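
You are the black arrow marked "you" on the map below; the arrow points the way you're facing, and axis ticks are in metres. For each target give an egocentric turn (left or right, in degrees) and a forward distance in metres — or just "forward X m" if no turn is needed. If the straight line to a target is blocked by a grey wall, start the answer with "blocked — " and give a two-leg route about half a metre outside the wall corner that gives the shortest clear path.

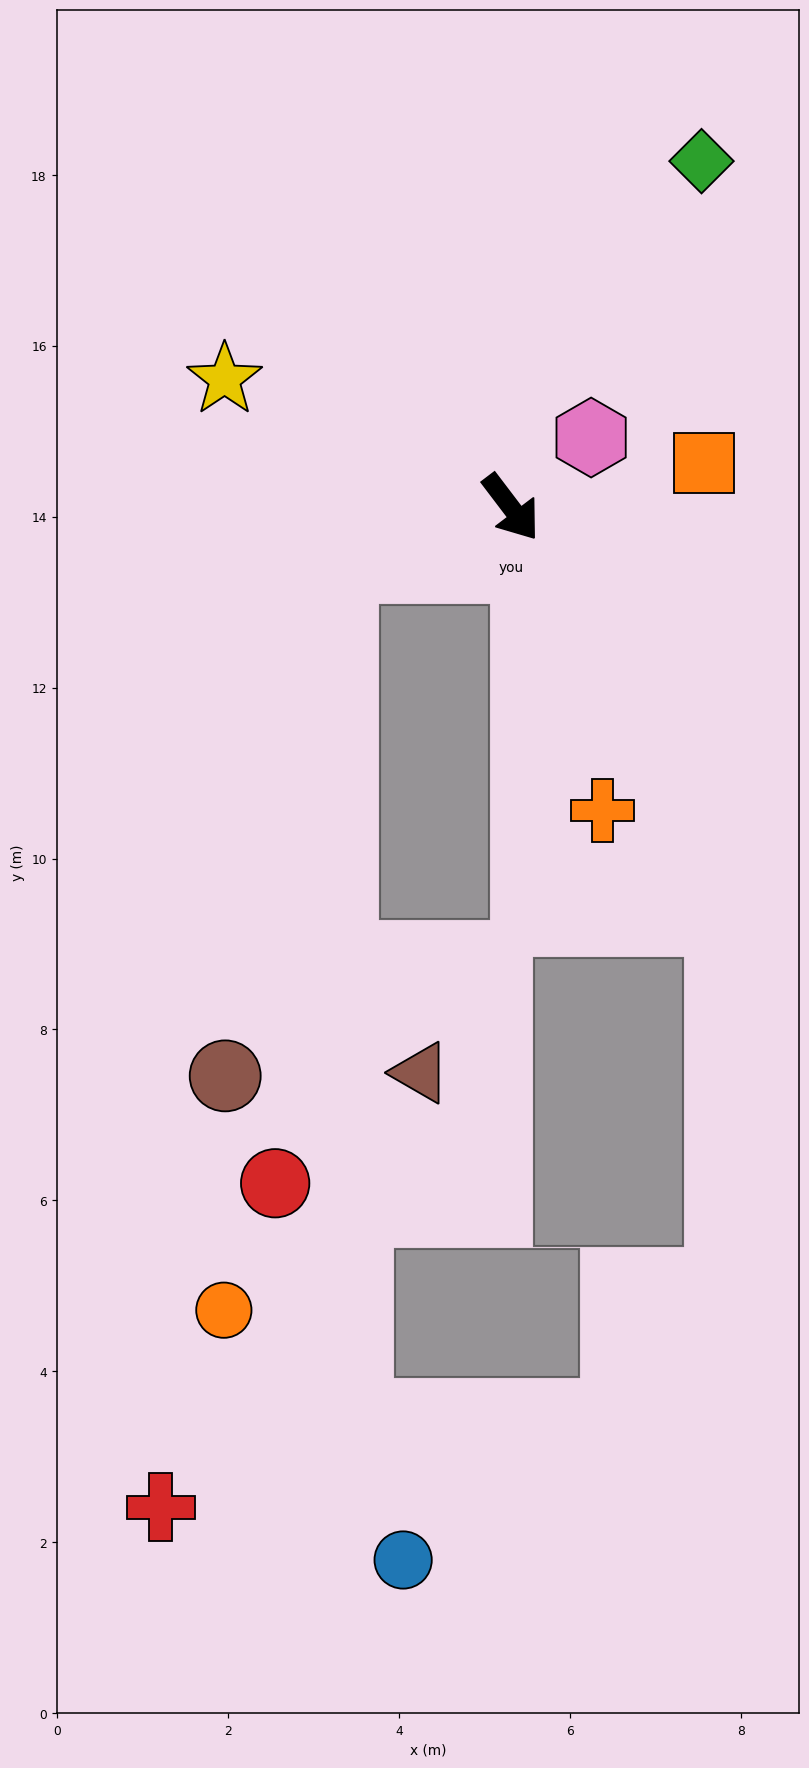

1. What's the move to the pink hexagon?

turn left 94°, forward 1.2 m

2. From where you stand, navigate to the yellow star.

turn right 151°, forward 3.7 m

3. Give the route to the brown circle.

blocked — turn right 108°, forward 2.1 m, then turn left 58°, forward 6.1 m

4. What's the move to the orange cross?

turn right 20°, forward 3.7 m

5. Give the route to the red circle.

blocked — turn right 108°, forward 2.1 m, then turn left 65°, forward 7.3 m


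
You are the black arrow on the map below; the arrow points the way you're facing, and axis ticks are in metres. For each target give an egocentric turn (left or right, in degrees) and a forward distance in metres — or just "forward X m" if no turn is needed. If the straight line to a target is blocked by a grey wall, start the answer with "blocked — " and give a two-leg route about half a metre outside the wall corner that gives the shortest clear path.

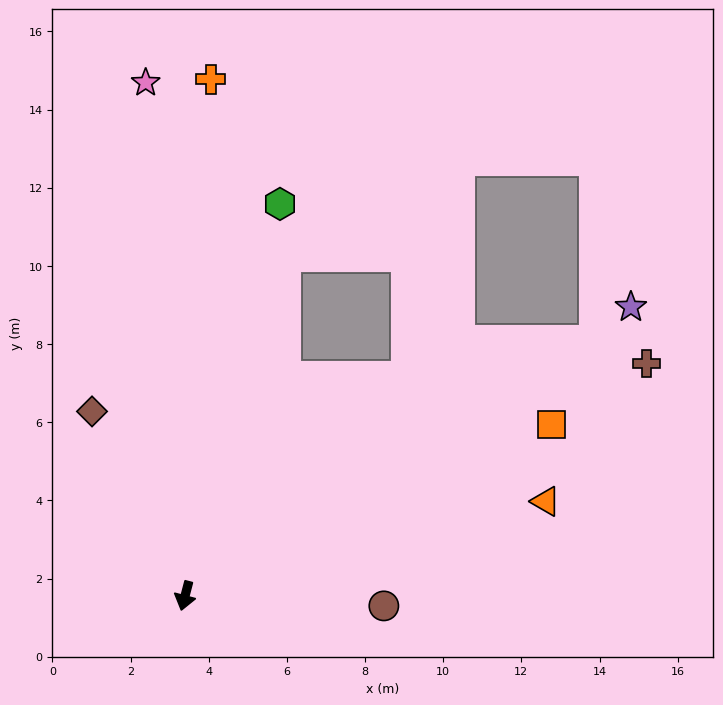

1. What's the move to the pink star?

turn right 161°, forward 13.2 m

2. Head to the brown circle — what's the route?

turn left 102°, forward 5.1 m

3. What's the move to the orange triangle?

turn left 119°, forward 9.5 m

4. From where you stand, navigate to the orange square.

turn left 130°, forward 10.4 m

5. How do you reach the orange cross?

turn right 168°, forward 13.2 m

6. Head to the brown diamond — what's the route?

turn right 139°, forward 5.3 m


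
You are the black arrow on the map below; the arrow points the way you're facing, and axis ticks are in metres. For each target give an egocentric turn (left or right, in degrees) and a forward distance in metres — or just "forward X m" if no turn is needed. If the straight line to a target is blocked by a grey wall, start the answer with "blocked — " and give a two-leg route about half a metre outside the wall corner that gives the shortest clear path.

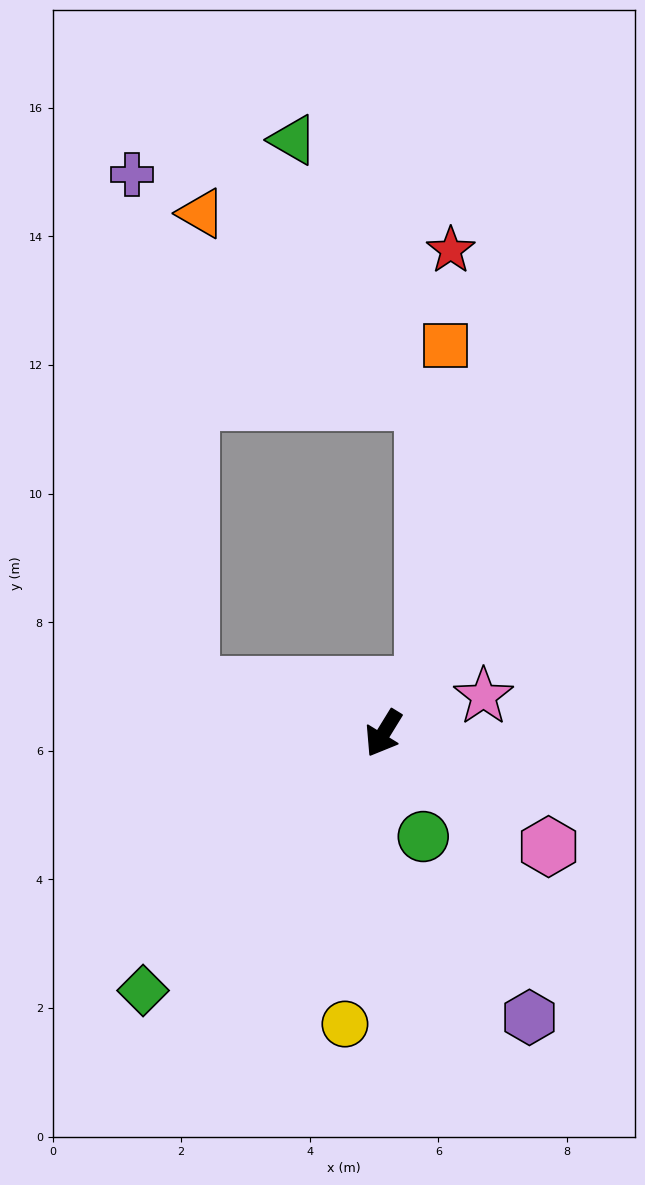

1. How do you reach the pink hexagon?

turn left 87°, forward 3.1 m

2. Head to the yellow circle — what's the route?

turn left 24°, forward 4.6 m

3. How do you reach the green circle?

turn left 53°, forward 1.7 m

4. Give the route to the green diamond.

turn right 12°, forward 5.5 m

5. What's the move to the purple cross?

blocked — turn right 73°, forward 3.1 m, then turn right 69°, forward 8.0 m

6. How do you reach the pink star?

turn left 142°, forward 1.7 m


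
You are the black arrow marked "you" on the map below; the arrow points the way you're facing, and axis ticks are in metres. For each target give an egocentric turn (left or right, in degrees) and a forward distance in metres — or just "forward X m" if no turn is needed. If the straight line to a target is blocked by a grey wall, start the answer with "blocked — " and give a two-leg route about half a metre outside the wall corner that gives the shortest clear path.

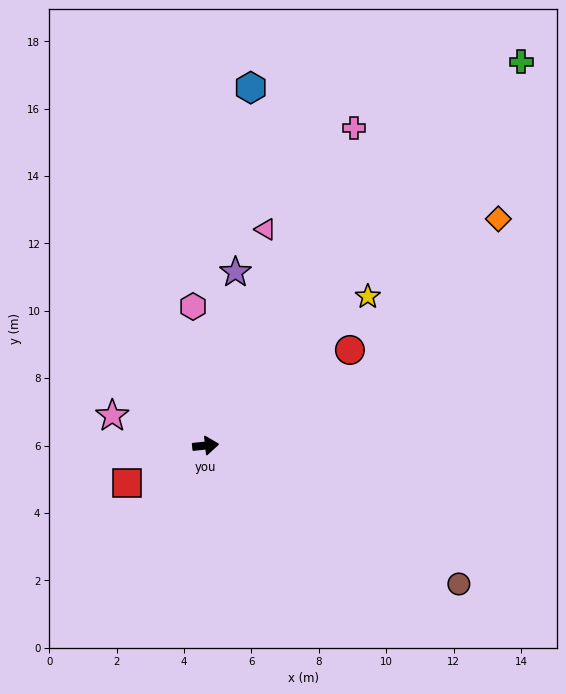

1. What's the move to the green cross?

turn left 44°, forward 14.8 m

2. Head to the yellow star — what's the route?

turn left 36°, forward 6.5 m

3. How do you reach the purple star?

turn left 74°, forward 5.2 m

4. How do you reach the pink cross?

turn left 59°, forward 10.4 m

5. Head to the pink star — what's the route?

turn left 156°, forward 2.9 m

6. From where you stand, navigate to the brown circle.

turn right 35°, forward 8.6 m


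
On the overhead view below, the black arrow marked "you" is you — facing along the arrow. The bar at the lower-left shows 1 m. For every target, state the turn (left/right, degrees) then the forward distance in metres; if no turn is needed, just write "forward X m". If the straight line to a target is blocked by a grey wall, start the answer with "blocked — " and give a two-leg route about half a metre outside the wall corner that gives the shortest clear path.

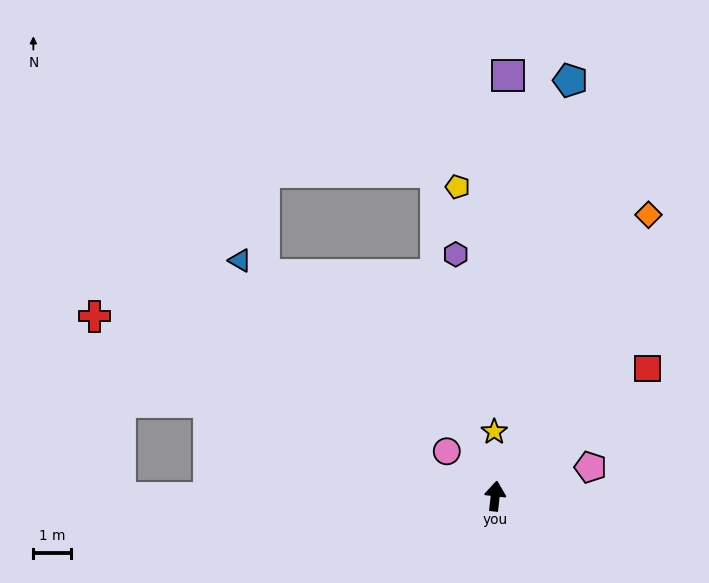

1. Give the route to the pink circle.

turn left 54°, forward 1.8 m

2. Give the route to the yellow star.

turn left 7°, forward 1.7 m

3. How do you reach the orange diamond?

turn right 22°, forward 8.6 m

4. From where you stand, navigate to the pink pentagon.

turn right 67°, forward 2.7 m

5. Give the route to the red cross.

turn left 72°, forward 11.8 m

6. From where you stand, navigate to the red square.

turn right 44°, forward 5.3 m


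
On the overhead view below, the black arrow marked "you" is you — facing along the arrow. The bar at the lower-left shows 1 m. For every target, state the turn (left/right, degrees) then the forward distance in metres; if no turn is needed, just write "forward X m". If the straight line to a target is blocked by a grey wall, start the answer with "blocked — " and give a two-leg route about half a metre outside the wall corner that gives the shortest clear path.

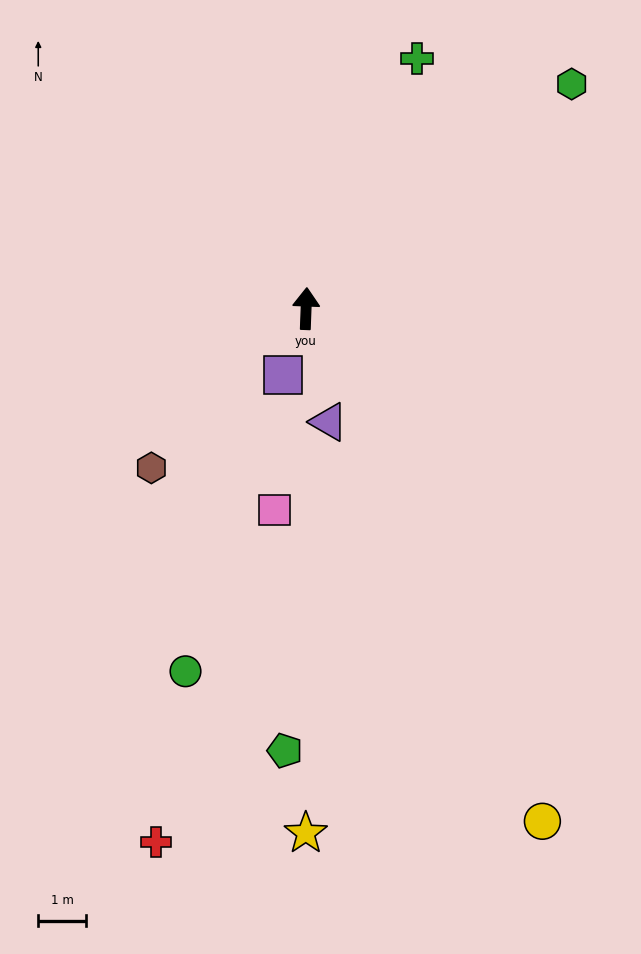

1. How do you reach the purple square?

turn left 163°, forward 1.5 m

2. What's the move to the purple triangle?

turn right 167°, forward 2.4 m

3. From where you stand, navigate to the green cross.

turn right 22°, forward 5.7 m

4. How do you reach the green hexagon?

turn right 48°, forward 7.3 m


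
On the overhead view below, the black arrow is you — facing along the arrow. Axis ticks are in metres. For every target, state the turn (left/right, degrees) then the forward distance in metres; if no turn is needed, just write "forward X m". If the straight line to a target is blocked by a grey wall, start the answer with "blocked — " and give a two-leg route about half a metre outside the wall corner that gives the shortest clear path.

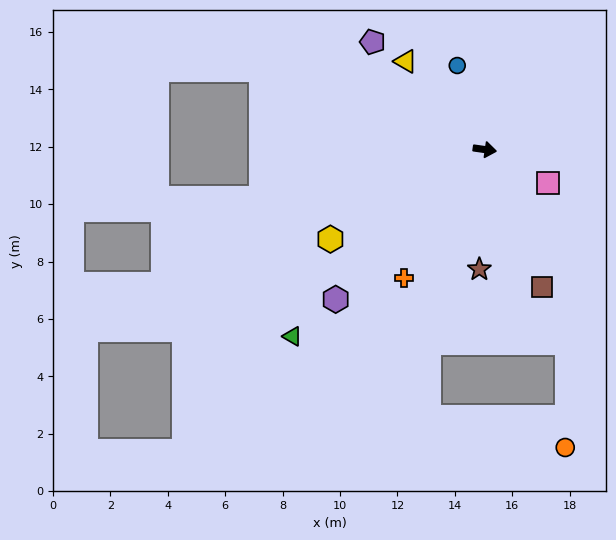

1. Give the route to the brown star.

turn right 84°, forward 4.2 m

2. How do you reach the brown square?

turn right 59°, forward 5.2 m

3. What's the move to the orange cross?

turn right 114°, forward 5.3 m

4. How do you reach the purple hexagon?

turn right 127°, forward 7.4 m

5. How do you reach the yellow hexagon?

turn right 142°, forward 6.2 m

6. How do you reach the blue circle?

turn left 116°, forward 3.1 m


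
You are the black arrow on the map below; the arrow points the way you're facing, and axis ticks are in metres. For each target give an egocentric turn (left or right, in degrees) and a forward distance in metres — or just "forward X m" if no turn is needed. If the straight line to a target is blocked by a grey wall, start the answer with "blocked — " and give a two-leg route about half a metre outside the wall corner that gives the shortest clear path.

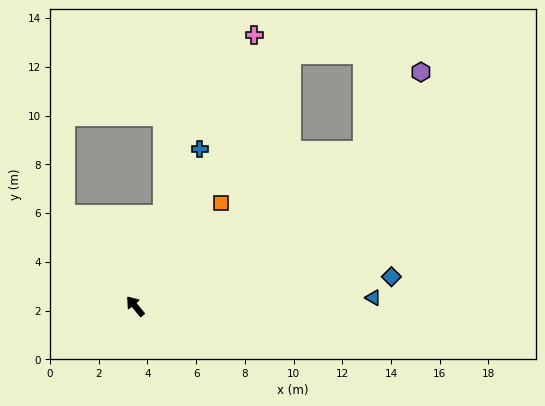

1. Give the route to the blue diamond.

turn right 123°, forward 10.6 m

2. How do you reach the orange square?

turn right 79°, forward 5.5 m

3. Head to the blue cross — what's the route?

turn right 62°, forward 7.0 m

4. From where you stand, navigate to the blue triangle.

turn right 127°, forward 9.8 m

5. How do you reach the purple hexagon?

blocked — turn right 95°, forward 11.3 m, then turn left 19°, forward 4.0 m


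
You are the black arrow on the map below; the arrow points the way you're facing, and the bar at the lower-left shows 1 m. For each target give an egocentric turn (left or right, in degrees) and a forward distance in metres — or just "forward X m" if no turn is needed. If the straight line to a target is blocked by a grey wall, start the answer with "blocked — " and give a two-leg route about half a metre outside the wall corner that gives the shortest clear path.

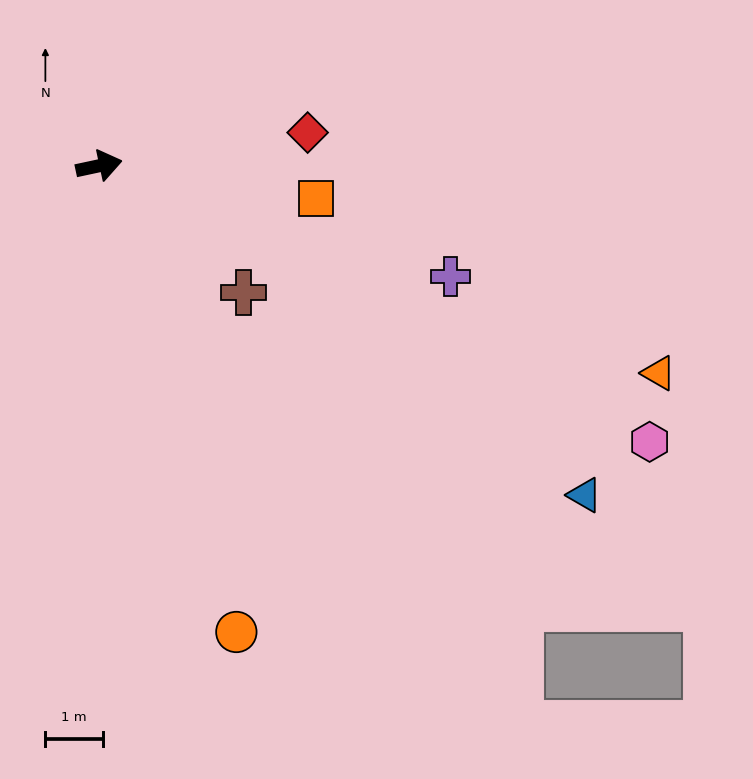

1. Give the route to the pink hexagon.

turn right 39°, forward 10.6 m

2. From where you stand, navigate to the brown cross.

turn right 53°, forward 3.3 m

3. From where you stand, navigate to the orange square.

turn right 21°, forward 3.8 m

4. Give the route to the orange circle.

turn right 86°, forward 8.4 m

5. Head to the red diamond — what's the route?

turn right 3°, forward 3.7 m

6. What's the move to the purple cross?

turn right 30°, forward 6.4 m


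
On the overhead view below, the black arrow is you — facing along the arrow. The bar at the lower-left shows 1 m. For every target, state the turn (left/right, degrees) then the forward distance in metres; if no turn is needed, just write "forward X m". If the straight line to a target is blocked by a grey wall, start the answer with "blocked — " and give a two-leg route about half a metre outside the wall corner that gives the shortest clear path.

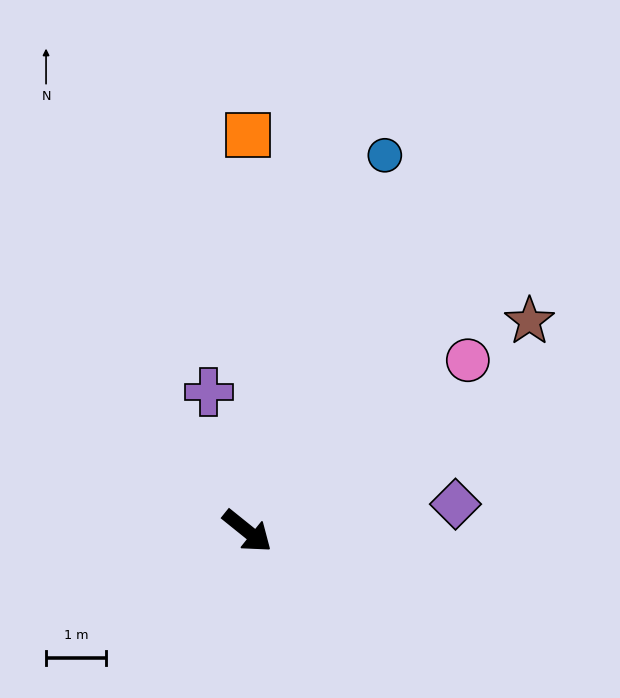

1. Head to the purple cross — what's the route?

turn left 144°, forward 2.4 m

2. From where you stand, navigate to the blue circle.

turn left 109°, forward 6.7 m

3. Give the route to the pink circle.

turn left 77°, forward 4.7 m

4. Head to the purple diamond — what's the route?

turn left 46°, forward 3.5 m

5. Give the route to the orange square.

turn left 129°, forward 6.6 m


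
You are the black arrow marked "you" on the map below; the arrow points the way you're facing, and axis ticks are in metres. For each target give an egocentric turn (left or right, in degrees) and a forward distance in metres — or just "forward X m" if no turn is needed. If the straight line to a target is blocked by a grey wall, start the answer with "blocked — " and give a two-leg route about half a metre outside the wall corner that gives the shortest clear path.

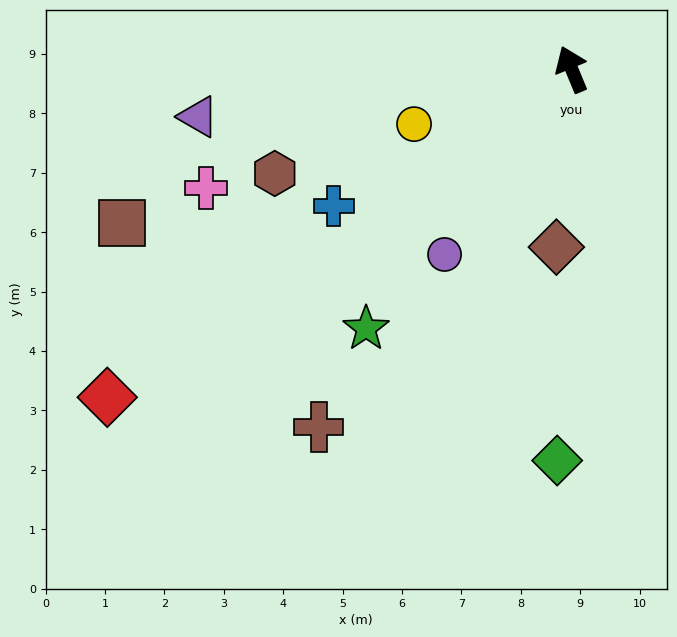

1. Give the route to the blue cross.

turn left 97°, forward 4.6 m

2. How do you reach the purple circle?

turn left 123°, forward 3.8 m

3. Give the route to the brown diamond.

turn left 153°, forward 3.0 m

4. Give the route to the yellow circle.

turn left 87°, forward 2.8 m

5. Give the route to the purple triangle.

turn left 75°, forward 6.3 m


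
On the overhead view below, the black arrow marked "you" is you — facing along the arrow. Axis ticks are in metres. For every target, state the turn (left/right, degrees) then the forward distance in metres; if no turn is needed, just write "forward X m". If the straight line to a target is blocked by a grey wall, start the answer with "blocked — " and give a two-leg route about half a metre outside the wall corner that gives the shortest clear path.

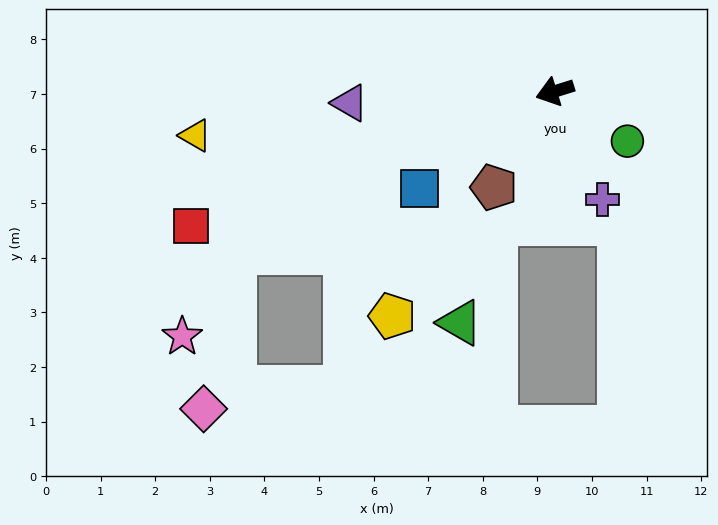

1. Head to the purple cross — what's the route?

turn left 96°, forward 2.2 m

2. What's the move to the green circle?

turn left 128°, forward 1.6 m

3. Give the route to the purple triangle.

turn right 14°, forward 3.8 m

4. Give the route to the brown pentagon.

turn left 40°, forward 2.1 m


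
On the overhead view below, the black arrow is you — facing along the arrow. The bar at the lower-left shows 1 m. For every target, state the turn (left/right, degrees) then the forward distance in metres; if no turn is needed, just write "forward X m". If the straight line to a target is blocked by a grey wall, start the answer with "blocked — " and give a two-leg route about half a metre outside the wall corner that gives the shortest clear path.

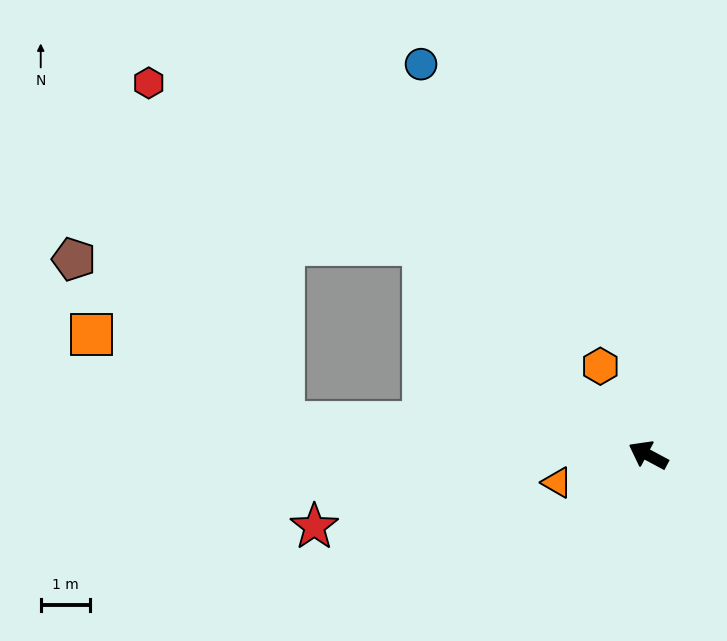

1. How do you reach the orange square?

blocked — turn left 23°, forward 7.4 m, then turn right 19°, forward 4.3 m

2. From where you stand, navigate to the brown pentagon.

blocked — turn left 23°, forward 7.4 m, then turn right 33°, forward 5.4 m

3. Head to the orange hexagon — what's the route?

turn right 34°, forward 2.0 m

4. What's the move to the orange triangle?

turn left 45°, forward 1.9 m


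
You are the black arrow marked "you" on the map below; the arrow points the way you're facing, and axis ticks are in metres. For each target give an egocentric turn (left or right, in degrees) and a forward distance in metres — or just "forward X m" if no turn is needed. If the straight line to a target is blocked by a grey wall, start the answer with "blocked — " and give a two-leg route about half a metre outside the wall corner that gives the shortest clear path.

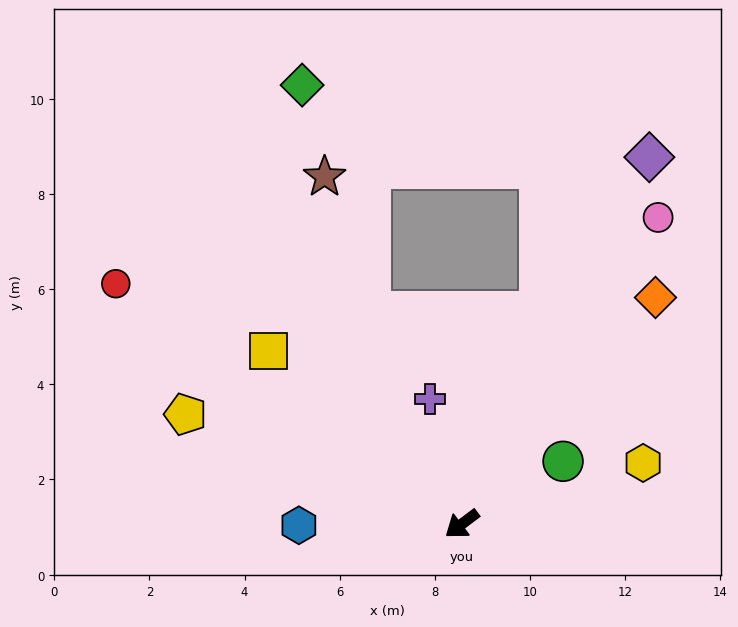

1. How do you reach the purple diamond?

turn right 154°, forward 8.7 m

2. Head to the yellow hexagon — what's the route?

turn left 162°, forward 4.0 m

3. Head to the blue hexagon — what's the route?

turn right 36°, forward 3.4 m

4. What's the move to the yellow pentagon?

turn right 59°, forward 6.2 m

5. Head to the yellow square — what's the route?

turn right 79°, forward 5.5 m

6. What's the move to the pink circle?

turn right 160°, forward 7.6 m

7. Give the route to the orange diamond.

turn right 167°, forward 6.3 m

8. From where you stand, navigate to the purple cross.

turn right 113°, forward 2.7 m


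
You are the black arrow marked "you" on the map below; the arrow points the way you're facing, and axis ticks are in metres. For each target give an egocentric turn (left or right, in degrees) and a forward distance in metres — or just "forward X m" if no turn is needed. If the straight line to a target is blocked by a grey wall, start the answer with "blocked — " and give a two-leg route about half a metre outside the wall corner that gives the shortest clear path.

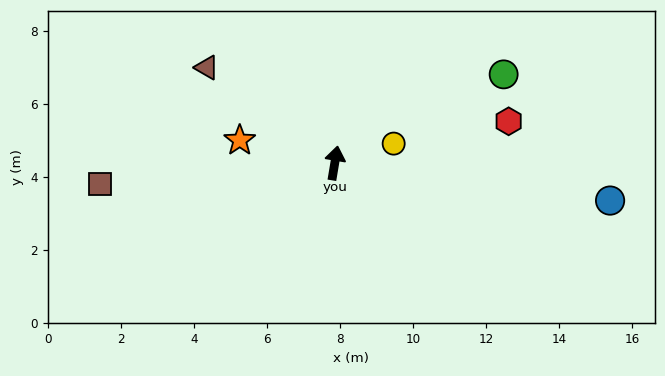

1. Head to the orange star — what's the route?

turn left 86°, forward 2.7 m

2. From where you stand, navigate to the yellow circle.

turn right 62°, forward 1.7 m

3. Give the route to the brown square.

turn left 105°, forward 6.4 m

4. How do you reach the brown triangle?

turn left 63°, forward 4.4 m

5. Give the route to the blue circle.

turn right 88°, forward 7.6 m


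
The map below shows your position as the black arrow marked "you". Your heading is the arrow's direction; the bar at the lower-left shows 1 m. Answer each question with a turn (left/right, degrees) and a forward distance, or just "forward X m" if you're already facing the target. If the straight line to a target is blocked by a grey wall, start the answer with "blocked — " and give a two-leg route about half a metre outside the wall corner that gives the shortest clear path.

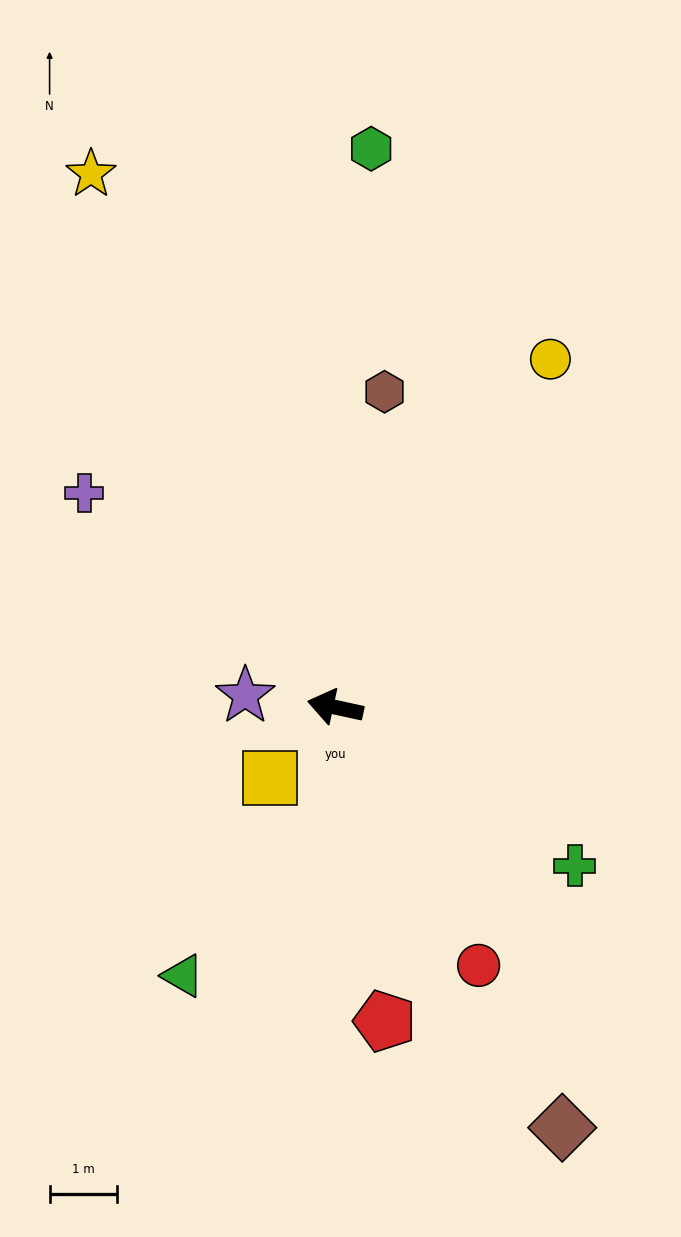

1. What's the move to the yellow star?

turn right 53°, forward 8.8 m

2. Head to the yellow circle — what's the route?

turn right 109°, forward 6.1 m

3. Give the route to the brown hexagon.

turn right 87°, forward 4.8 m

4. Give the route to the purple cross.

turn right 28°, forward 4.9 m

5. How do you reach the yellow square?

turn left 60°, forward 1.4 m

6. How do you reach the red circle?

turn left 131°, forward 4.4 m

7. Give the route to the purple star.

turn left 5°, forward 1.4 m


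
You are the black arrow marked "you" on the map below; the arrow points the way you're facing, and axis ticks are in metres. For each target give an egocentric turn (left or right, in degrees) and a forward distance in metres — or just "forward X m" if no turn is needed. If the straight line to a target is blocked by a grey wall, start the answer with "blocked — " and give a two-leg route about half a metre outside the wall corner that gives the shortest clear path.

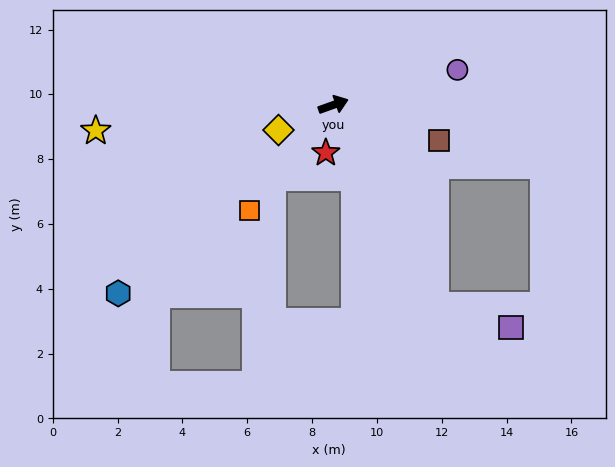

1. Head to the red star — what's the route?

turn right 119°, forward 1.5 m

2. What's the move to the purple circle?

turn right 4°, forward 4.0 m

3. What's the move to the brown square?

turn right 38°, forward 3.4 m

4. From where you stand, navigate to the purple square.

blocked — turn right 83°, forward 6.9 m, then turn left 47°, forward 2.4 m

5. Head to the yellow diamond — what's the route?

turn right 175°, forward 1.9 m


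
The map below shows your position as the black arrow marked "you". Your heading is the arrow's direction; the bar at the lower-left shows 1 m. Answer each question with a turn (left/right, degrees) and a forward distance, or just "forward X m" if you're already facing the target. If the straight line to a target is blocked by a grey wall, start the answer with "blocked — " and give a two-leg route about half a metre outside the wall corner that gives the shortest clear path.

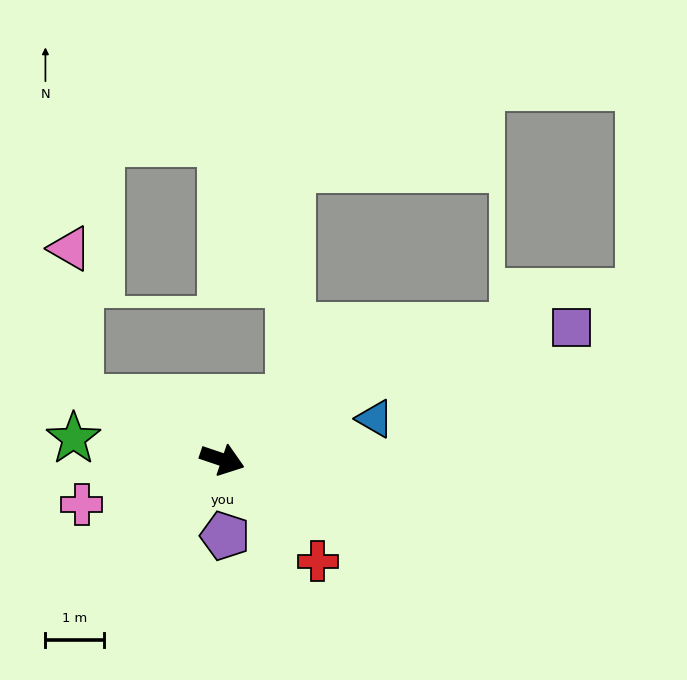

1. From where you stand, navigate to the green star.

turn right 169°, forward 2.6 m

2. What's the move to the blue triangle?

turn left 34°, forward 2.7 m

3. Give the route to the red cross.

turn right 28°, forward 2.4 m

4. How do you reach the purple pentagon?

turn right 69°, forward 1.3 m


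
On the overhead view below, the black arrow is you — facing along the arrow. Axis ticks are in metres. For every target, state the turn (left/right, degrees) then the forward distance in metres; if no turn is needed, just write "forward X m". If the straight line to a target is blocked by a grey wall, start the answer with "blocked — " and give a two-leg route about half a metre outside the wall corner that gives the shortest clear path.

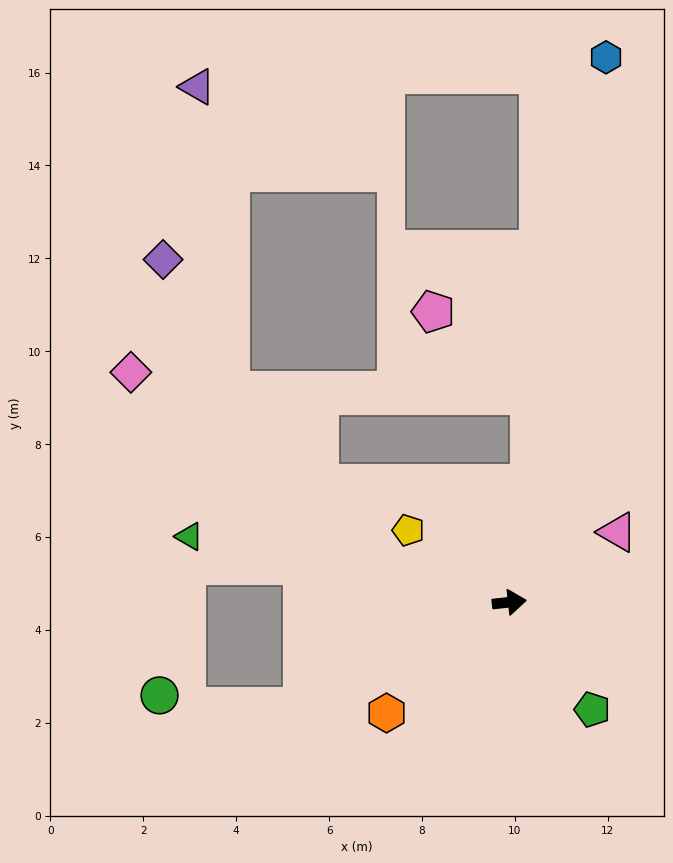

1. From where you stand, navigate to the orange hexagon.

turn right 144°, forward 3.6 m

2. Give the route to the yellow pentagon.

turn left 138°, forward 2.7 m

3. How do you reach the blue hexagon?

turn left 74°, forward 11.9 m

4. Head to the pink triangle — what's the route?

turn left 27°, forward 2.8 m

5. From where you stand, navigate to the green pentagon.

turn right 59°, forward 2.9 m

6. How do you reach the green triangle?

turn left 162°, forward 7.0 m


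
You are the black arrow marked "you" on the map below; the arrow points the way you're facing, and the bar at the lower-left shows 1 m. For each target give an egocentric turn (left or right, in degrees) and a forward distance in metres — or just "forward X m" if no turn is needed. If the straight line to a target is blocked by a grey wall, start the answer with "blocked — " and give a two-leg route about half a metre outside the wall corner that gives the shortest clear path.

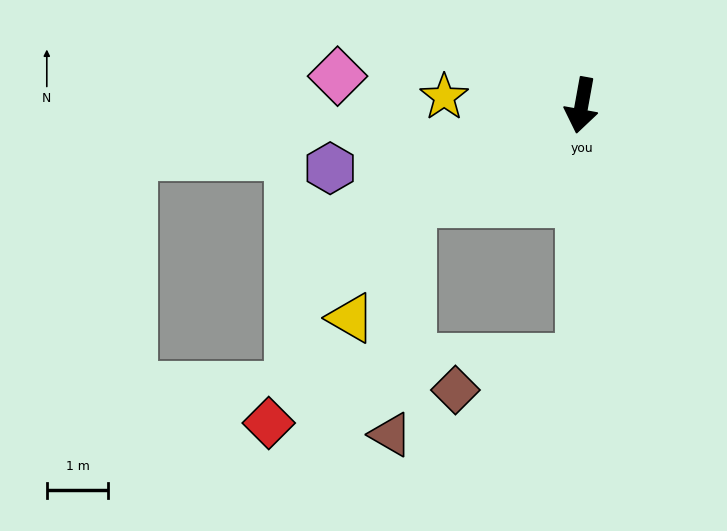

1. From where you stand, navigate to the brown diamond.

blocked — turn left 10°, forward 4.1 m, then turn right 76°, forward 2.1 m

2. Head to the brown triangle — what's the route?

blocked — turn right 50°, forward 3.2 m, then turn left 55°, forward 3.8 m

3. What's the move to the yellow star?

turn right 83°, forward 2.2 m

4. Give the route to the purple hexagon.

turn right 66°, forward 4.2 m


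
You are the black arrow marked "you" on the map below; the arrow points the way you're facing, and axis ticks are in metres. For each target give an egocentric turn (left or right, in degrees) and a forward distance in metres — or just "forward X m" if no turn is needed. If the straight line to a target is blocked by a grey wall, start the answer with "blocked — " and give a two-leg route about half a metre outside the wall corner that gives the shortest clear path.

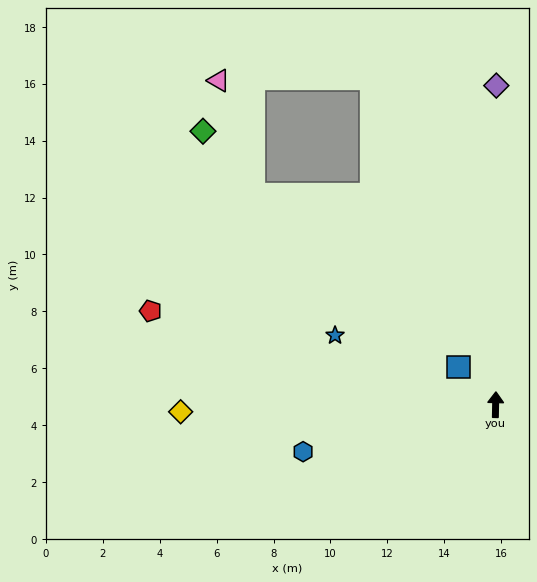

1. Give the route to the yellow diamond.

turn left 93°, forward 11.1 m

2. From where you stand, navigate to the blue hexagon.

turn left 105°, forward 7.0 m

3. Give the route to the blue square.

turn left 46°, forward 1.9 m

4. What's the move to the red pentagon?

turn left 76°, forward 12.6 m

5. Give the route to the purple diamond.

forward 11.2 m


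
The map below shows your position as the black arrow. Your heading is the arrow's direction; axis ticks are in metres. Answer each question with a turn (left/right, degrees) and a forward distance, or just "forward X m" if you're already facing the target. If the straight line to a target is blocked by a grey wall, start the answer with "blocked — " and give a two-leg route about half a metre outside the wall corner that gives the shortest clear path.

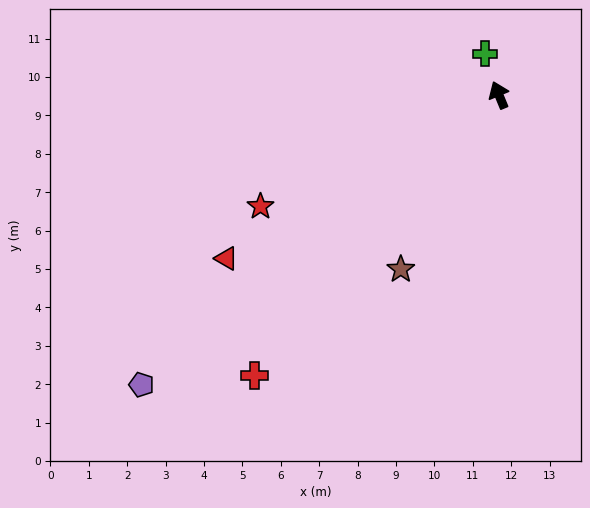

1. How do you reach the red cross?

turn left 117°, forward 9.7 m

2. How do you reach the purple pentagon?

turn left 107°, forward 12.0 m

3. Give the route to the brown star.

turn left 128°, forward 5.2 m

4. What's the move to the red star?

turn left 93°, forward 6.9 m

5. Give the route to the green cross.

turn right 4°, forward 1.1 m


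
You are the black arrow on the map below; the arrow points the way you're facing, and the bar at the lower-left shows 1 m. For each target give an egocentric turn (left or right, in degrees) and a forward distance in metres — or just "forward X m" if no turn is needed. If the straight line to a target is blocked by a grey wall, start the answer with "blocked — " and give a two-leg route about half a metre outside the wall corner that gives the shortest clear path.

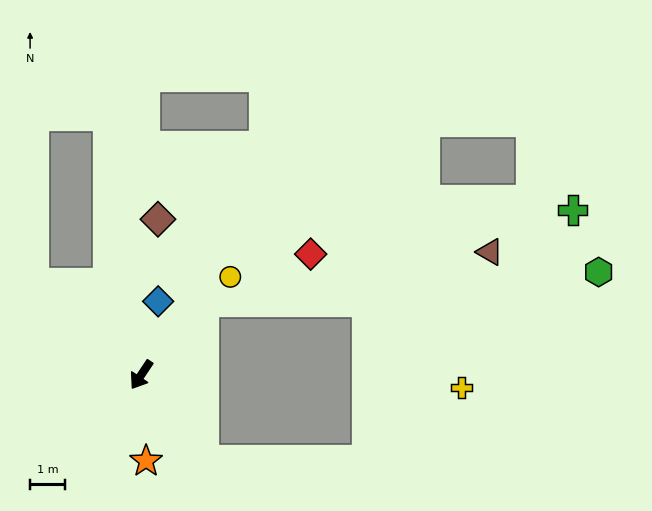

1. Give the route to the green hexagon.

blocked — turn left 173°, forward 2.7 m, then turn right 45°, forward 11.2 m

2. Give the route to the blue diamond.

turn right 159°, forward 2.1 m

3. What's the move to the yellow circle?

turn left 171°, forward 3.8 m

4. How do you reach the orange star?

turn left 37°, forward 2.5 m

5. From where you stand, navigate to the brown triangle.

blocked — turn left 173°, forward 2.7 m, then turn right 39°, forward 8.2 m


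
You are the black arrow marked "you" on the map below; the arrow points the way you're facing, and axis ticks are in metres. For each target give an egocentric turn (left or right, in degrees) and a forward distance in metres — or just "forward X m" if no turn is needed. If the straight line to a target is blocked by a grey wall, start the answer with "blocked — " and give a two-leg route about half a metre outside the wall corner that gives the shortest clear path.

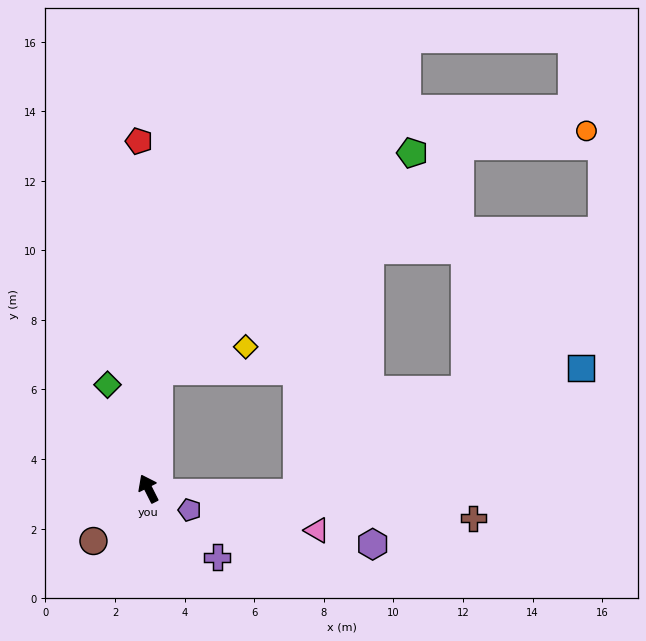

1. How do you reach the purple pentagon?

turn right 144°, forward 1.3 m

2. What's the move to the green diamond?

turn right 5°, forward 3.2 m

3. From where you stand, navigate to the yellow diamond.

blocked — turn right 31°, forward 3.4 m, then turn right 71°, forward 2.6 m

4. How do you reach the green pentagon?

blocked — turn right 31°, forward 3.4 m, then turn right 45°, forward 9.6 m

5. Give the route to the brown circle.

turn left 107°, forward 2.2 m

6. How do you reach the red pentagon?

turn right 25°, forward 10.0 m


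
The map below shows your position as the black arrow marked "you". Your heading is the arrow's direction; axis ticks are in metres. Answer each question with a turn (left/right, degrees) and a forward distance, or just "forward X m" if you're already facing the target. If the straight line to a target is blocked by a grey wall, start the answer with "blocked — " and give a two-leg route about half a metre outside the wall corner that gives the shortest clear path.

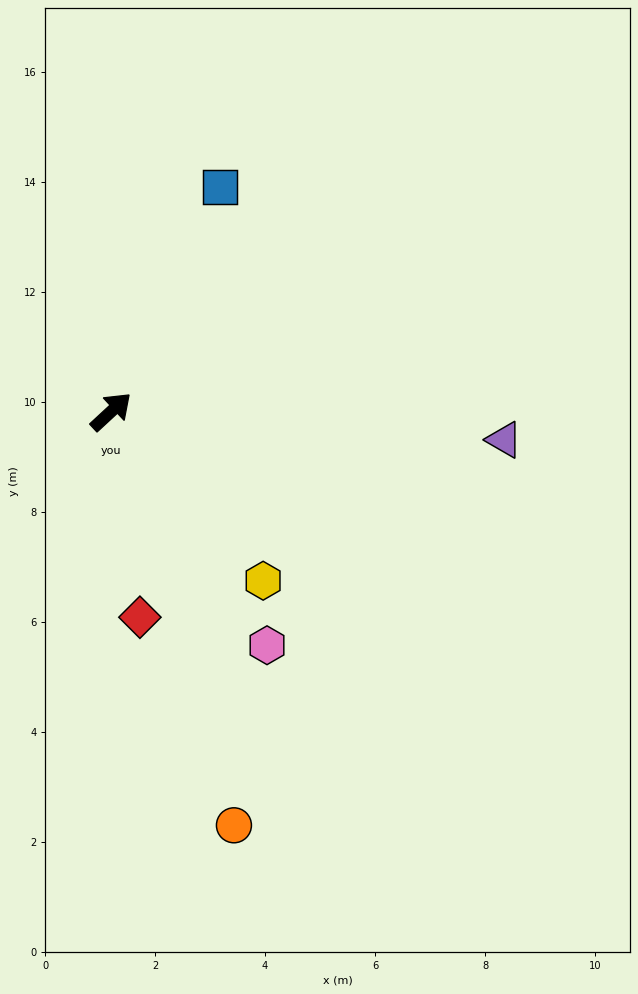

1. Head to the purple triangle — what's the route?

turn right 47°, forward 7.2 m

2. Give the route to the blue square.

turn left 21°, forward 4.5 m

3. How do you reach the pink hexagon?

turn right 99°, forward 5.1 m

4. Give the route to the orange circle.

turn right 116°, forward 7.8 m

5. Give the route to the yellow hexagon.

turn right 91°, forward 4.1 m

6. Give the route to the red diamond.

turn right 125°, forward 3.8 m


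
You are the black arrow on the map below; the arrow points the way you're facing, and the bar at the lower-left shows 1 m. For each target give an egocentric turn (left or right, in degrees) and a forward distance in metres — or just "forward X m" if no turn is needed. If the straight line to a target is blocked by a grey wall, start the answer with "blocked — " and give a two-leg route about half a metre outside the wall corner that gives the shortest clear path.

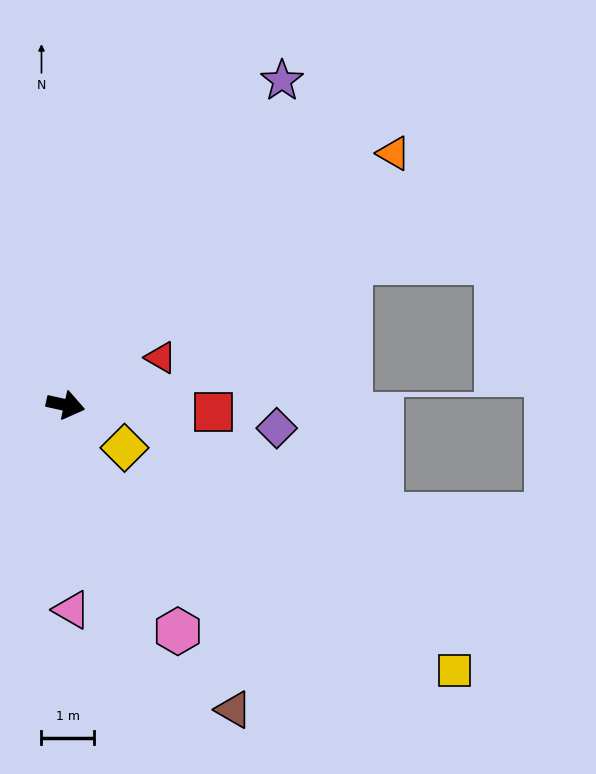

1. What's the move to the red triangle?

turn left 39°, forward 2.0 m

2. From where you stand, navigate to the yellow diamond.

turn right 23°, forward 1.4 m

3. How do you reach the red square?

turn left 10°, forward 2.8 m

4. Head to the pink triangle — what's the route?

turn right 76°, forward 3.9 m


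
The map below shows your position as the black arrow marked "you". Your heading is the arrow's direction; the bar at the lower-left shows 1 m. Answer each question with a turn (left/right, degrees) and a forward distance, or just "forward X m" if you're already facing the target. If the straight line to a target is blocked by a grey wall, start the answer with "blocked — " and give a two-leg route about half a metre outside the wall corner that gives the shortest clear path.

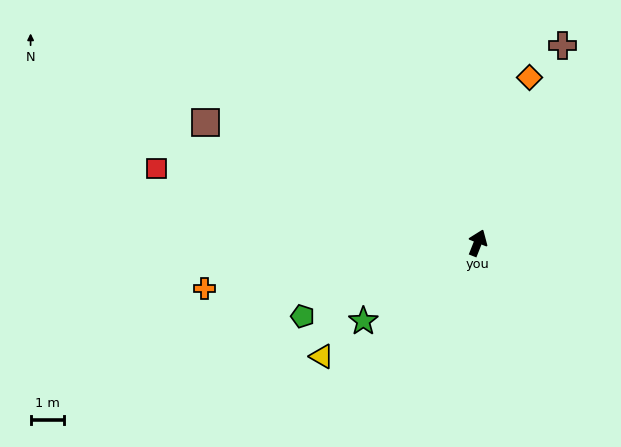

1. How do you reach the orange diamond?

turn left 4°, forward 5.1 m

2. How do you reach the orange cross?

turn left 121°, forward 8.2 m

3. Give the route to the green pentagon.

turn left 134°, forward 5.6 m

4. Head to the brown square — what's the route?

turn left 88°, forward 8.8 m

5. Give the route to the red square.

turn left 99°, forward 9.8 m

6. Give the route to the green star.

turn left 146°, forward 4.1 m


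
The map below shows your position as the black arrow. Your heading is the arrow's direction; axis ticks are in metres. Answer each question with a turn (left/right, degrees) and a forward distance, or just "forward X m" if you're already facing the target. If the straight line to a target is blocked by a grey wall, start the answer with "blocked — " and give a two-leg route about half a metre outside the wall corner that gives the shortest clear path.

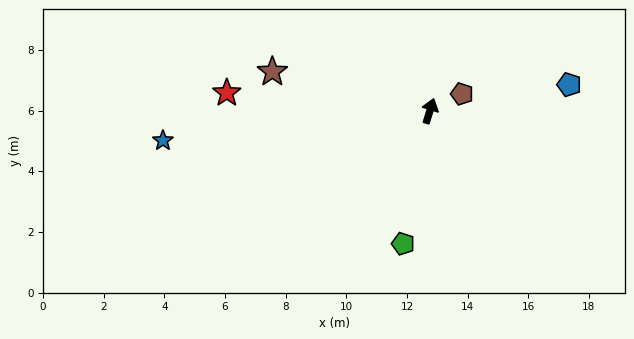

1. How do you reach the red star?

turn left 102°, forward 6.7 m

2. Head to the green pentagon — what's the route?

turn right 174°, forward 4.5 m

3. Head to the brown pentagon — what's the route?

turn right 45°, forward 1.2 m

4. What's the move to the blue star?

turn left 114°, forward 8.9 m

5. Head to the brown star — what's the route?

turn left 93°, forward 5.4 m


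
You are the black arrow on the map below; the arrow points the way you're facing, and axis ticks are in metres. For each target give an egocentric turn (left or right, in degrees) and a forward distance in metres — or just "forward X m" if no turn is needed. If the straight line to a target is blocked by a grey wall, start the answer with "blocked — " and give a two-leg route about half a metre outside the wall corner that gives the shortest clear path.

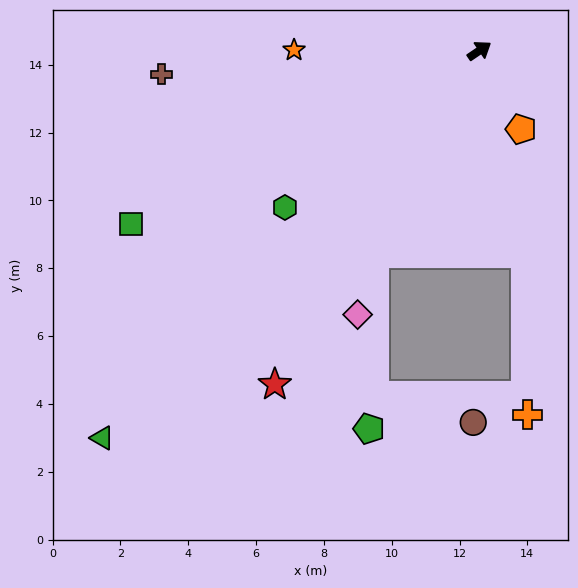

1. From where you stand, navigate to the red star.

turn right 156°, forward 11.5 m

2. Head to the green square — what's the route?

turn left 172°, forward 11.5 m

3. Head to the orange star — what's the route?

turn left 146°, forward 5.5 m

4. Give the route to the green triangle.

turn right 168°, forward 15.9 m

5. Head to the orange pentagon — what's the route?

turn right 96°, forward 2.6 m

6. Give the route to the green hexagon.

turn right 175°, forward 7.4 m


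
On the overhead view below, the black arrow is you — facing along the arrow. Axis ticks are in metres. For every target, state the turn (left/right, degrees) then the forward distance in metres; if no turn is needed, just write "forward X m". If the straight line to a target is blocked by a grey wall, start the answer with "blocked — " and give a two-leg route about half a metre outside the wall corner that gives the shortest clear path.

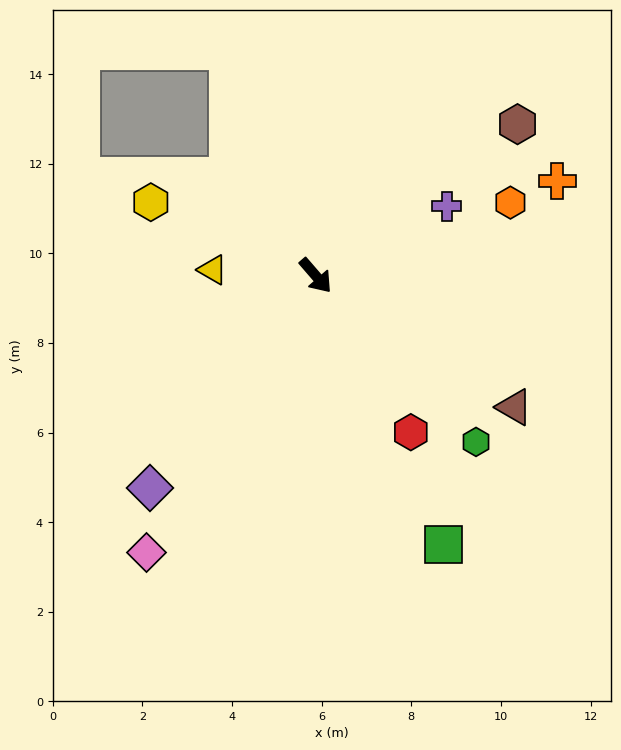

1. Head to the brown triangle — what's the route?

turn left 16°, forward 5.3 m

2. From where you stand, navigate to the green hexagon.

turn left 3°, forward 5.2 m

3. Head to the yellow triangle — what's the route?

turn right 134°, forward 2.3 m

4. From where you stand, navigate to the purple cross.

turn left 77°, forward 3.3 m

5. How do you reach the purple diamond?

turn right 79°, forward 6.0 m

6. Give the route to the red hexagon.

turn right 10°, forward 4.1 m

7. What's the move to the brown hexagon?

turn left 86°, forward 5.6 m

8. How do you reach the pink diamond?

turn right 72°, forward 7.2 m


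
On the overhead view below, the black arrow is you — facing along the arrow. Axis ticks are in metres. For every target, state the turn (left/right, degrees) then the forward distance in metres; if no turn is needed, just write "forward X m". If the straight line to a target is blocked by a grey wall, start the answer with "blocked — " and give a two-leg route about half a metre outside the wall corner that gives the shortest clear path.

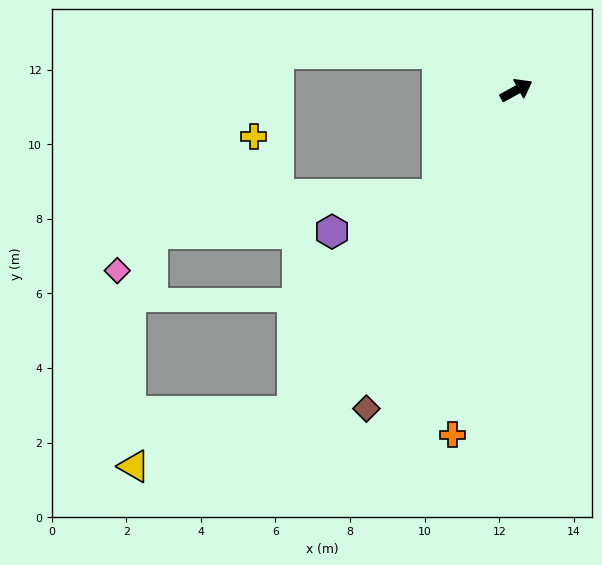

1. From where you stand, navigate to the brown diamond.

turn right 144°, forward 9.4 m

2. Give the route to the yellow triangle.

blocked — turn right 154°, forward 10.5 m, then turn right 36°, forward 4.5 m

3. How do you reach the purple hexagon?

blocked — turn right 155°, forward 3.5 m, then turn right 35°, forward 3.0 m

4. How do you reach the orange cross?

turn right 129°, forward 9.4 m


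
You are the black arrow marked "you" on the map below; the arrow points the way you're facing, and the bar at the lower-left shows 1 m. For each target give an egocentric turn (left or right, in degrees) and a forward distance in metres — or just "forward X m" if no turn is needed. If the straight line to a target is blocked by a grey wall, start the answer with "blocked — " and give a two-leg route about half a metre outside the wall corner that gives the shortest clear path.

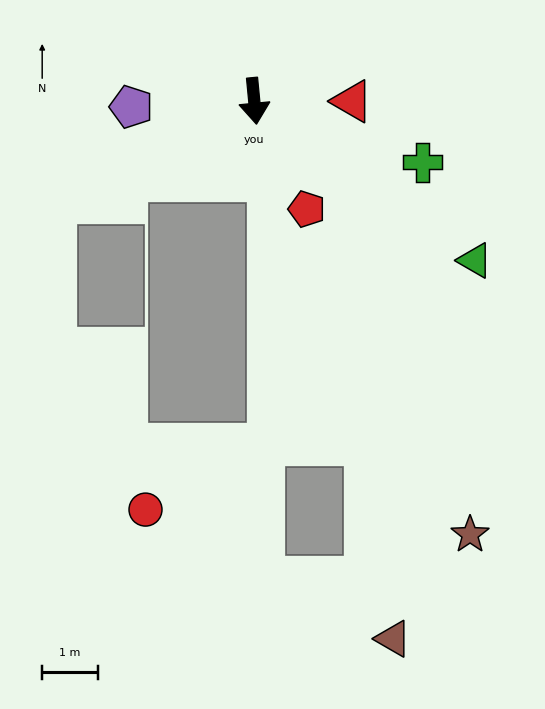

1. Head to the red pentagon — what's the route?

turn left 20°, forward 2.2 m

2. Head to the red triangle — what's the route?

turn left 84°, forward 1.8 m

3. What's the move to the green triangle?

turn left 49°, forward 4.9 m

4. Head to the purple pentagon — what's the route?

turn right 93°, forward 2.2 m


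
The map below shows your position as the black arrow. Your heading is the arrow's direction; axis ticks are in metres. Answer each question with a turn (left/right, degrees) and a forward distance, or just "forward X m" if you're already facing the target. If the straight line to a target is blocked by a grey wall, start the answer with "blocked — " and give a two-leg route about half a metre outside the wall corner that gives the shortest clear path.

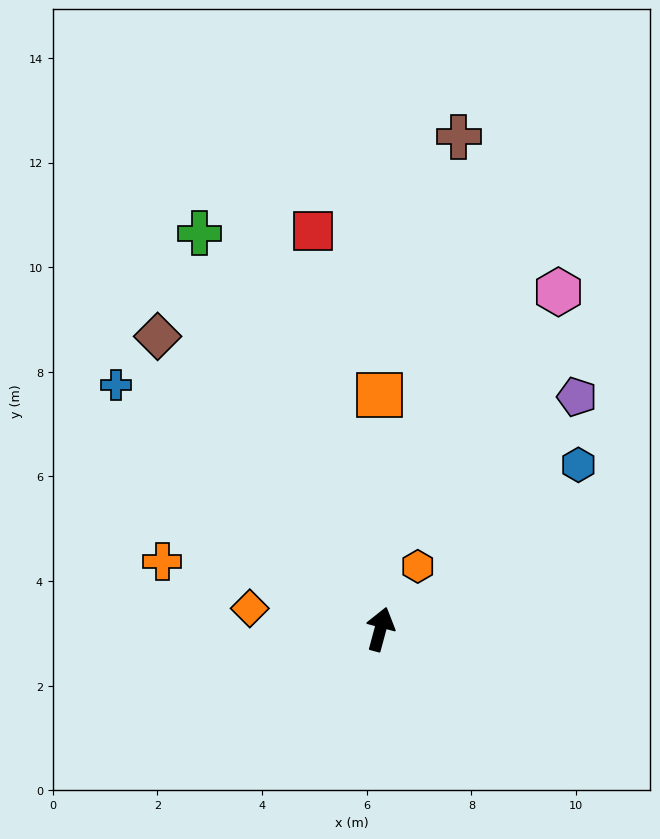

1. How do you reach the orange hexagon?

turn right 16°, forward 1.4 m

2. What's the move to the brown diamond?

turn left 52°, forward 7.0 m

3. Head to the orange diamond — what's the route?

turn left 96°, forward 2.5 m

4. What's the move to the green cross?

turn left 40°, forward 8.3 m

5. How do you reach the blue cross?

turn left 62°, forward 6.9 m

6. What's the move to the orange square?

turn left 15°, forward 4.5 m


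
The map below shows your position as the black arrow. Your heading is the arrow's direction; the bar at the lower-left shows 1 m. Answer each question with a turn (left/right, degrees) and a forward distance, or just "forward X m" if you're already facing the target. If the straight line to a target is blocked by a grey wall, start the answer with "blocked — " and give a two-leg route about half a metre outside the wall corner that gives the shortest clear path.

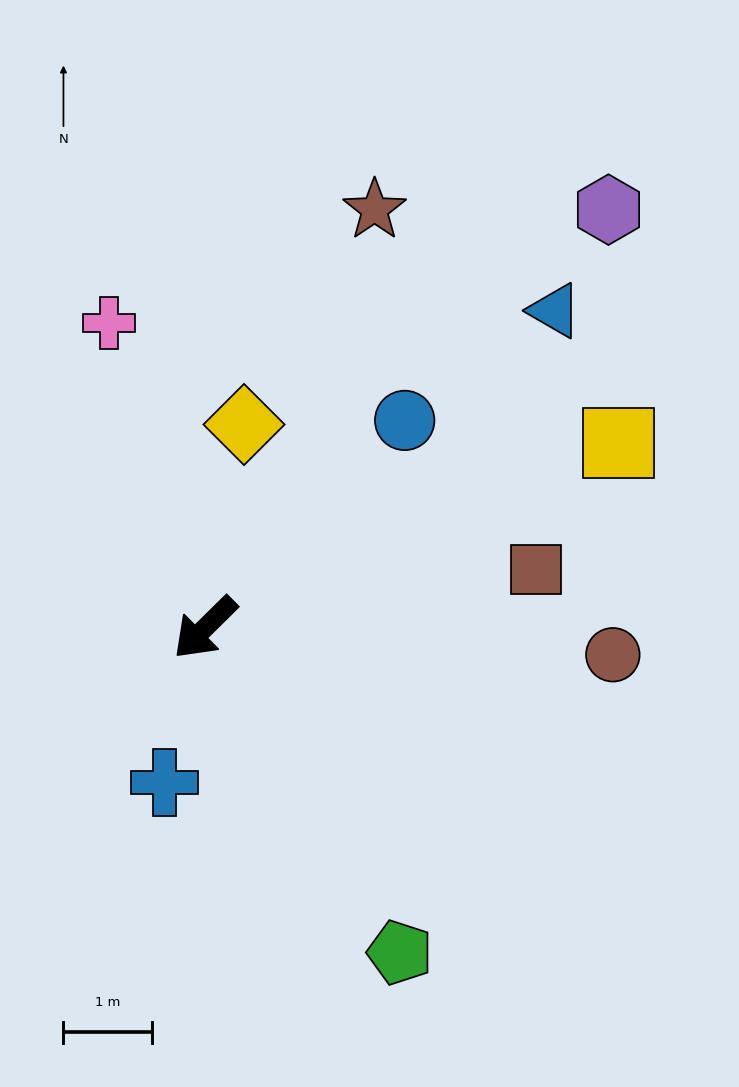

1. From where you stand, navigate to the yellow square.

turn left 159°, forward 5.1 m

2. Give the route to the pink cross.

turn right 117°, forward 3.6 m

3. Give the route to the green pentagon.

turn left 76°, forward 4.3 m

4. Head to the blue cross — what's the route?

turn left 31°, forward 1.8 m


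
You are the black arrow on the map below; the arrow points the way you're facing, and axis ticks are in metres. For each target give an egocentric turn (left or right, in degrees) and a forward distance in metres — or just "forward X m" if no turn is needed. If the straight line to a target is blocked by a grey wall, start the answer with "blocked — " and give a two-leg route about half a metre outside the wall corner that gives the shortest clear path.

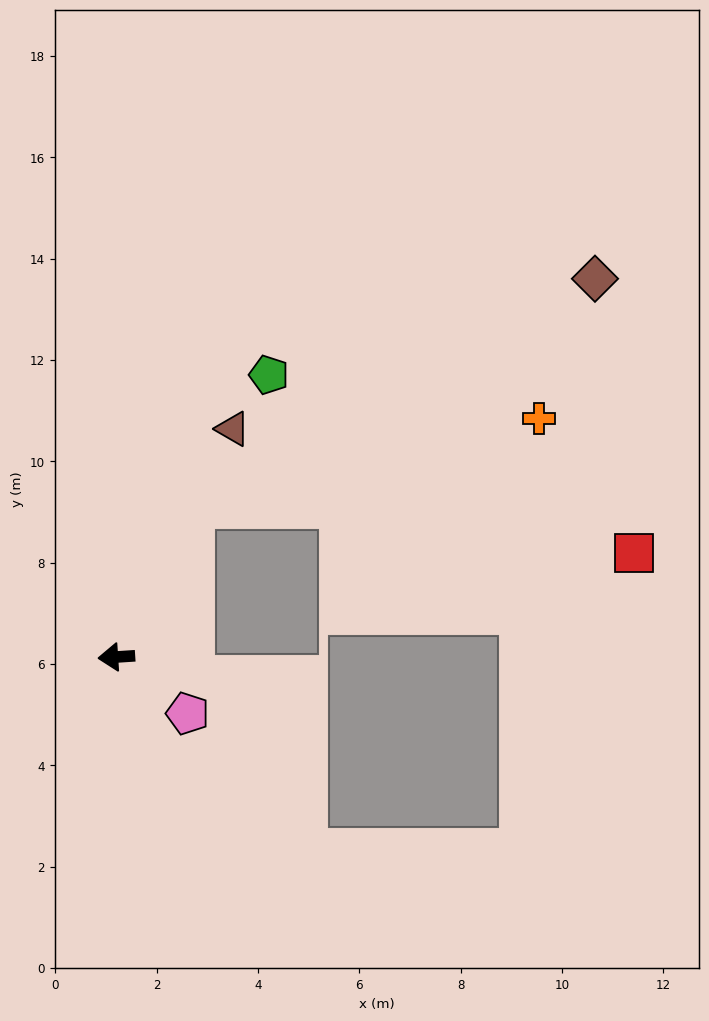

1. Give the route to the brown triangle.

turn right 121°, forward 5.1 m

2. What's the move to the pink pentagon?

turn left 138°, forward 1.8 m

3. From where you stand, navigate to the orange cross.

blocked — turn right 121°, forward 3.3 m, then turn right 48°, forward 7.0 m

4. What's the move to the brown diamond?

blocked — turn right 121°, forward 3.3 m, then turn right 33°, forward 9.1 m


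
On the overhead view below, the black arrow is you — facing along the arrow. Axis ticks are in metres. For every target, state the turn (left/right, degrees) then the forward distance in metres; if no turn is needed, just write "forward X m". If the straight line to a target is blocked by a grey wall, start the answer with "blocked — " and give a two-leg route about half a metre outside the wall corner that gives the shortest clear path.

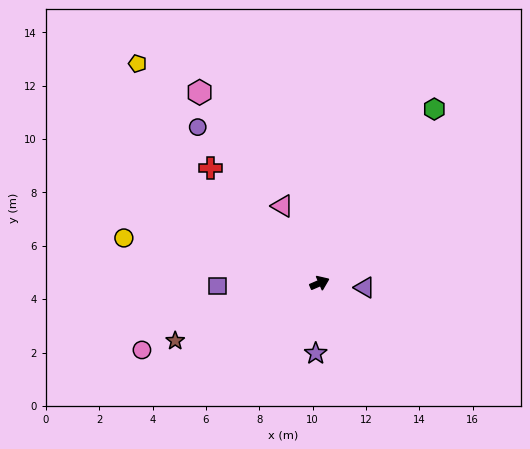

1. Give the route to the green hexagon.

turn left 33°, forward 7.8 m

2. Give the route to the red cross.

turn left 110°, forward 5.9 m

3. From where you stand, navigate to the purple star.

turn right 117°, forward 2.6 m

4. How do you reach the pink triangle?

turn left 92°, forward 3.2 m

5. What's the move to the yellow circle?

turn left 144°, forward 7.5 m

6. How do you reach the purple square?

turn left 158°, forward 3.8 m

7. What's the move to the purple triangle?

turn right 29°, forward 1.7 m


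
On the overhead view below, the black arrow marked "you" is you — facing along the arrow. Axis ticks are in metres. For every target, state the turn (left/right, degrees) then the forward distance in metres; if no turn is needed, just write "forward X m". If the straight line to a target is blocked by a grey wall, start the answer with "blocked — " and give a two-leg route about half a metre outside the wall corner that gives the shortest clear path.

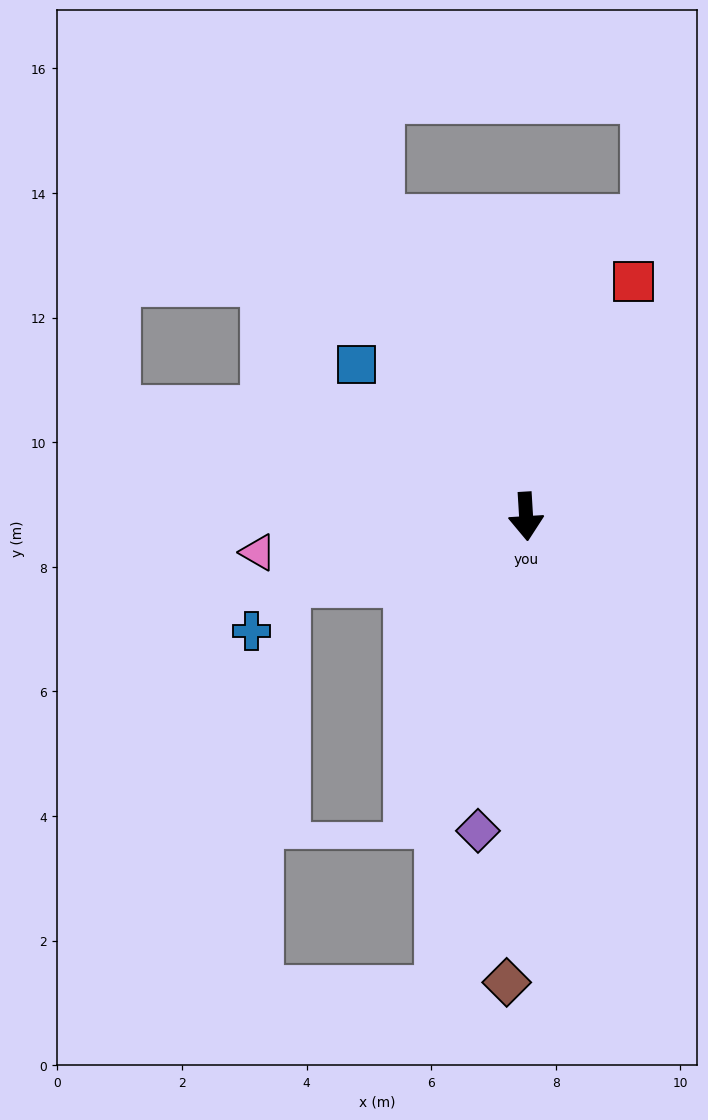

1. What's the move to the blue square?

turn right 135°, forward 3.7 m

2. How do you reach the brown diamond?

turn right 6°, forward 7.5 m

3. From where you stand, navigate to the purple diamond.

turn right 12°, forward 5.1 m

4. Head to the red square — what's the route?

turn left 152°, forward 4.2 m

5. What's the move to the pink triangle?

turn right 86°, forward 4.3 m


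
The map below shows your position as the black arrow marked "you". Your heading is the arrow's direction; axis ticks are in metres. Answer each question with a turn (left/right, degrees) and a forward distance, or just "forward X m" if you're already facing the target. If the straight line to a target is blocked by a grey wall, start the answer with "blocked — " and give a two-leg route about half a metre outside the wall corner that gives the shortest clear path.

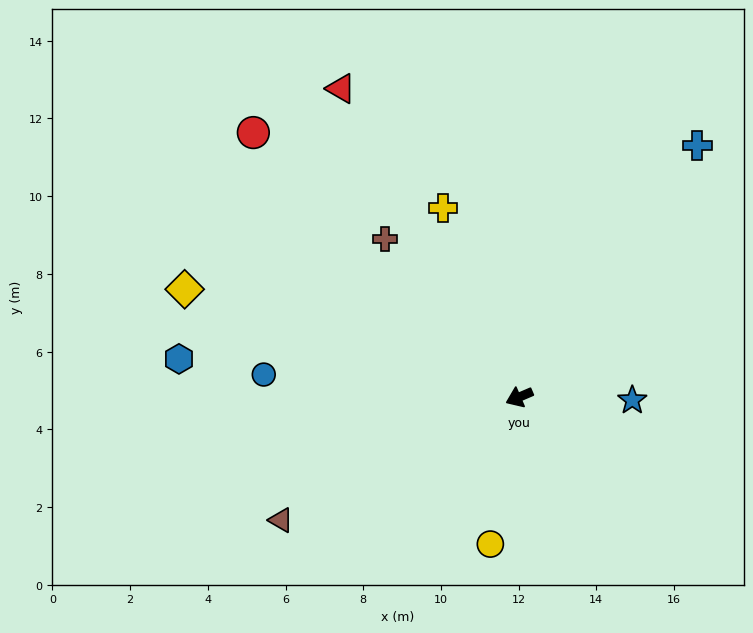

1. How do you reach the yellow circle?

turn left 56°, forward 3.9 m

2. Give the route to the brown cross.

turn right 73°, forward 5.3 m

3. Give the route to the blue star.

turn left 155°, forward 2.9 m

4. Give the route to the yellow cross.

turn right 91°, forward 5.2 m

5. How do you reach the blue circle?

turn right 28°, forward 6.6 m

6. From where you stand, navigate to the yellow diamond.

turn right 41°, forward 9.0 m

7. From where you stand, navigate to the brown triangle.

turn left 4°, forward 6.9 m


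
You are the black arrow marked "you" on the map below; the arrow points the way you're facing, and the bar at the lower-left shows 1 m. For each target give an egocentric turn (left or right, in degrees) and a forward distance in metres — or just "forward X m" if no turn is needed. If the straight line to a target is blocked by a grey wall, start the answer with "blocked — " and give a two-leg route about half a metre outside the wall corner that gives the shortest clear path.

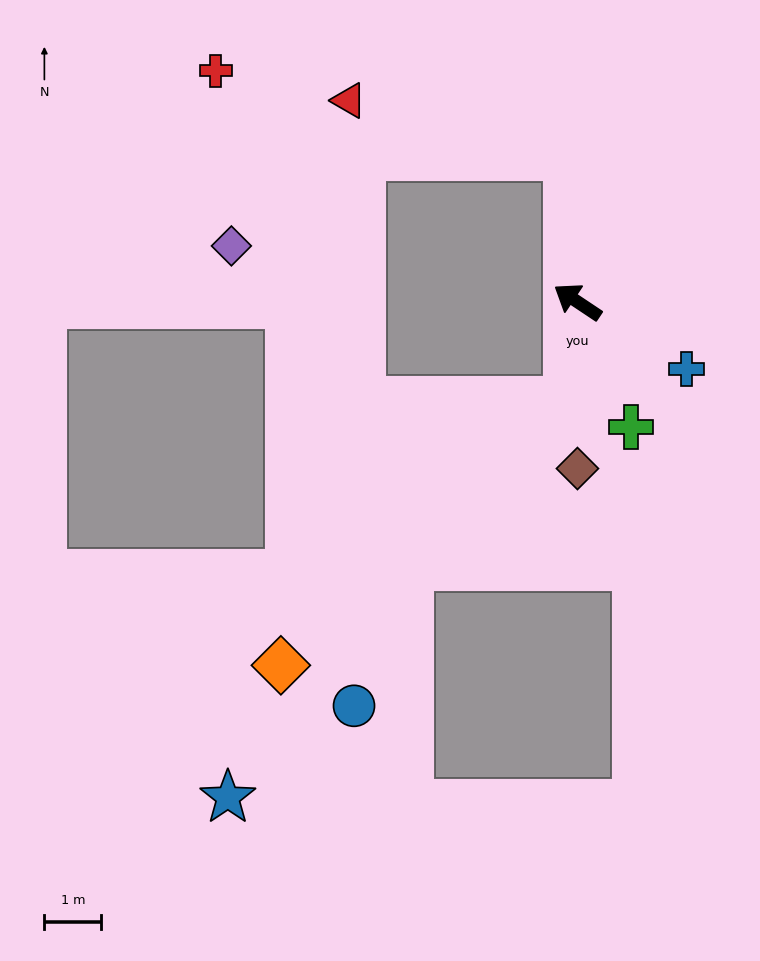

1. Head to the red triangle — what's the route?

blocked — turn right 52°, forward 2.6 m, then turn left 71°, forward 4.0 m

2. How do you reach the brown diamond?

turn left 124°, forward 2.9 m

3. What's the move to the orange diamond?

blocked — turn left 118°, forward 1.7 m, then turn right 42°, forward 6.8 m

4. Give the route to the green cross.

turn left 147°, forward 2.4 m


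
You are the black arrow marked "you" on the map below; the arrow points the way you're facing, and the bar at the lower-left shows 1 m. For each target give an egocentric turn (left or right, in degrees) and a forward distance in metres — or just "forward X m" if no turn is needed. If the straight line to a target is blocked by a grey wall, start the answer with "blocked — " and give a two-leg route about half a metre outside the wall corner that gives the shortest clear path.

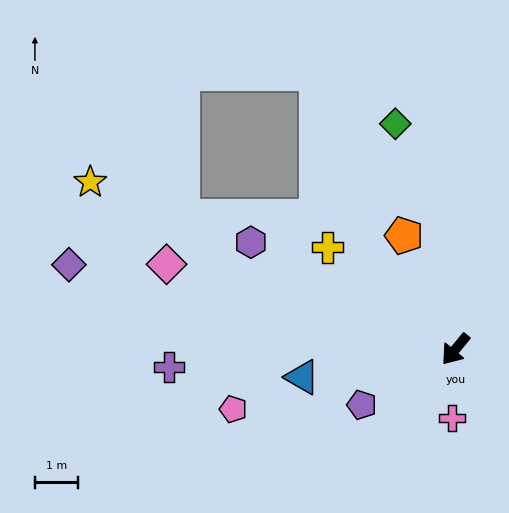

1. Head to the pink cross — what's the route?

turn left 37°, forward 1.6 m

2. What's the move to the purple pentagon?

turn right 20°, forward 2.5 m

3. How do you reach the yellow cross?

turn right 89°, forward 3.8 m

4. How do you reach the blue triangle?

turn right 40°, forward 3.6 m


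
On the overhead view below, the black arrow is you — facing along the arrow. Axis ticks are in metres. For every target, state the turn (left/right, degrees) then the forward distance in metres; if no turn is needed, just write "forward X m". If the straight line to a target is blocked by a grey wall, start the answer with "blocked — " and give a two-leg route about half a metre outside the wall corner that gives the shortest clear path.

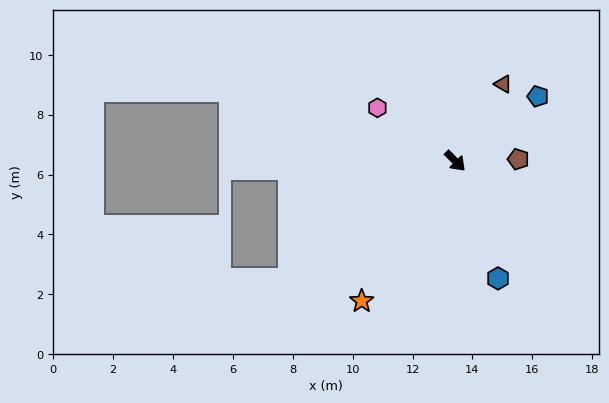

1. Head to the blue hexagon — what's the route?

turn right 25°, forward 4.2 m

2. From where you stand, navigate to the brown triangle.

turn left 103°, forward 3.0 m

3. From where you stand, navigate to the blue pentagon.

turn left 83°, forward 3.5 m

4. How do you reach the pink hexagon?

turn right 169°, forward 3.1 m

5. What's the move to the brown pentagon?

turn left 47°, forward 2.1 m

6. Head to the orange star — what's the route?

turn right 78°, forward 5.6 m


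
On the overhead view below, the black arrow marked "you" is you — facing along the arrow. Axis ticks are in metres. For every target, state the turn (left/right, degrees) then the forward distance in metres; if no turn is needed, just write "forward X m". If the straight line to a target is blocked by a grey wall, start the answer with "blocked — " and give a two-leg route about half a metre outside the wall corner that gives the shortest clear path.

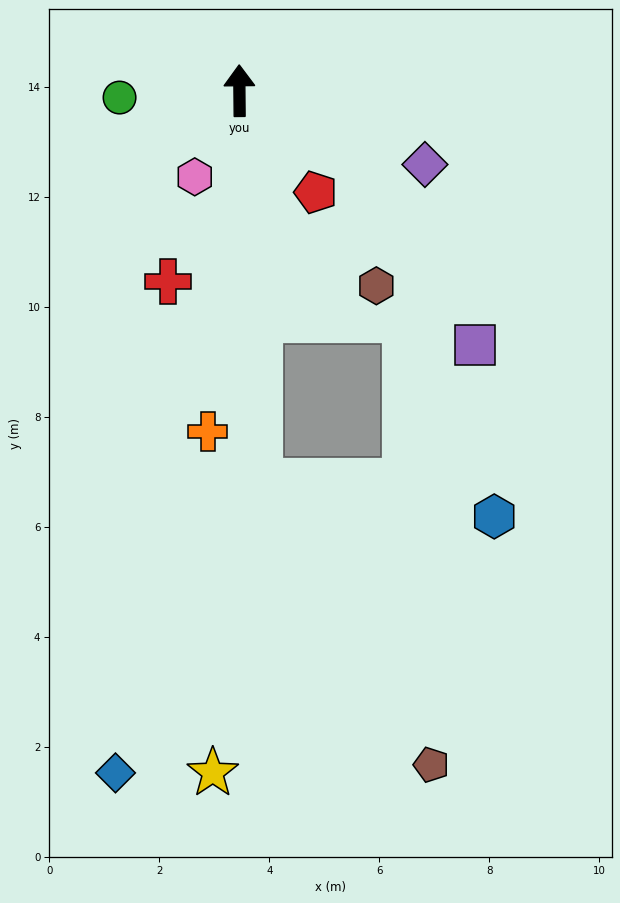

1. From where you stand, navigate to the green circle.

turn left 93°, forward 2.2 m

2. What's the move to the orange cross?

turn left 174°, forward 6.2 m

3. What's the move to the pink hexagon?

turn left 152°, forward 1.8 m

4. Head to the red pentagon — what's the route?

turn right 144°, forward 2.3 m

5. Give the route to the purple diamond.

turn right 112°, forward 3.6 m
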